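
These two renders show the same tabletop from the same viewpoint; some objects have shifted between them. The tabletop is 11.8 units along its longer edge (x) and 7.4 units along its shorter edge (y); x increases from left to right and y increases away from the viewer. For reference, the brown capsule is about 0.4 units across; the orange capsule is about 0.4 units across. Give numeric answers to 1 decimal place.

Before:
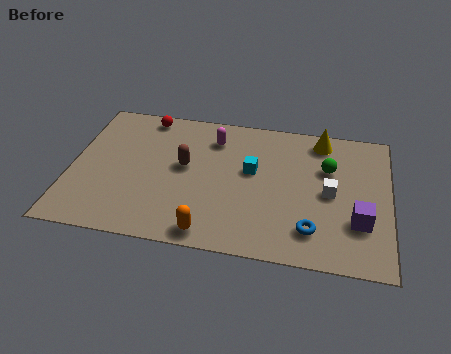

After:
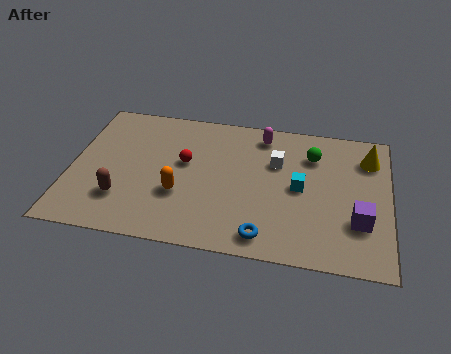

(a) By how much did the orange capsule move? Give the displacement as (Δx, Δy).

(-1.2, 1.8)

The orange capsule was at about (5.3, 0.8) and moved to about (4.1, 2.6).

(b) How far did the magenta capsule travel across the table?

1.9

The magenta capsule moved from about (5.2, 5.8) to (7.0, 6.3), a distance of √(1.8² + 0.5²) ≈ 1.9.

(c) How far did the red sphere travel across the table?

2.8

From (2.6, 6.6) to (4.2, 4.3), the red sphere covered √(1.6² + 2.3²) ≈ 2.8 units.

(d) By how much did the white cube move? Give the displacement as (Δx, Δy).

(-2.0, 1.3)

The white cube was at about (9.6, 3.6) and moved to about (7.6, 4.9).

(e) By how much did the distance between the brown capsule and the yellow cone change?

+4.2

The distance was about 5.5 in the first image and 9.7 in the second, so they moved 4.2 units further apart.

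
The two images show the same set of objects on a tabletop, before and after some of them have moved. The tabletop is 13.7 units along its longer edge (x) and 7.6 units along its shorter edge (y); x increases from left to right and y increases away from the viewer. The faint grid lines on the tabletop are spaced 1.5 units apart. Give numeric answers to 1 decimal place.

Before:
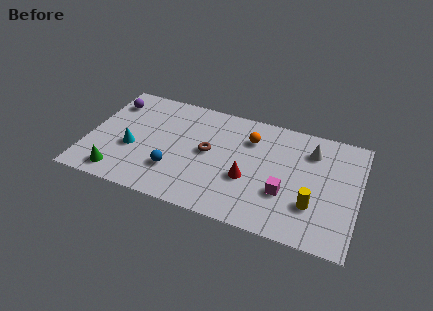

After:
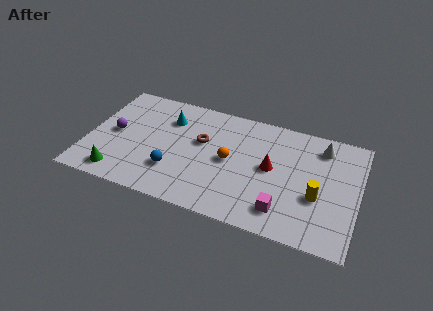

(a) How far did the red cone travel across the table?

1.6

The red cone was near (8.2, 2.9) before and (9.3, 4.0) after, so it travelled √(1.1² + 1.1²) ≈ 1.6 units.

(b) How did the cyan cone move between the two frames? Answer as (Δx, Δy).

(1.6, 2.6)

From the two frames, the cyan cone sits at roughly (2.3, 3.0) before and (3.9, 5.6) after.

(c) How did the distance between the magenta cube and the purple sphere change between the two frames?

-0.7

Before: roughly 9.8 units apart; after: 9.1. That's 0.7 units closer together.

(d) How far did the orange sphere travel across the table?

2.0

The orange sphere moved from about (8.1, 5.6) to (7.2, 3.8), a distance of √(0.9² + 1.8²) ≈ 2.0.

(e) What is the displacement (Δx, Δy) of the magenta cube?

(0.0, -1.1)

The magenta cube started near (10.1, 2.6) and ended near (10.1, 1.5).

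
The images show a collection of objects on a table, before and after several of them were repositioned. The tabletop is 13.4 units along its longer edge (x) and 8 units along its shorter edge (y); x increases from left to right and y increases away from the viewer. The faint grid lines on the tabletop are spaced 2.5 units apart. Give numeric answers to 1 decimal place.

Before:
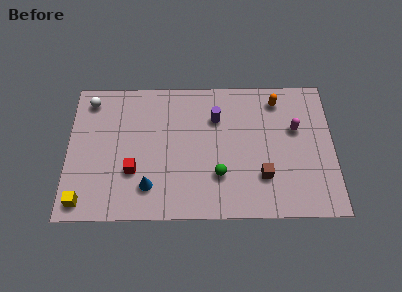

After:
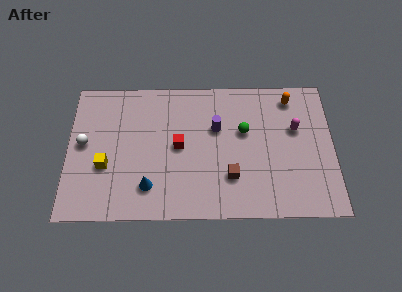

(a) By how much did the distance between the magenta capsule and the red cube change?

-2.5

Before: roughly 8.5 units apart; after: 6.0. That's 2.5 units closer together.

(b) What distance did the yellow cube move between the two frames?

2.3

From (0.8, 1.0) to (1.9, 3.0), the yellow cube covered √(1.1² + 2.0²) ≈ 2.3 units.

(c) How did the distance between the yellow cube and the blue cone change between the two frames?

-0.9

They were about 3.4 units apart before and 2.5 after — 0.9 units closer together.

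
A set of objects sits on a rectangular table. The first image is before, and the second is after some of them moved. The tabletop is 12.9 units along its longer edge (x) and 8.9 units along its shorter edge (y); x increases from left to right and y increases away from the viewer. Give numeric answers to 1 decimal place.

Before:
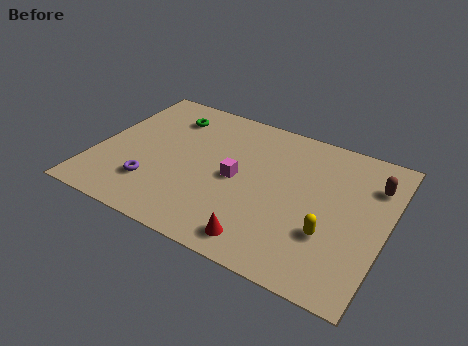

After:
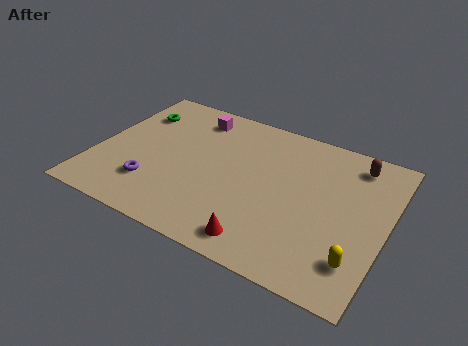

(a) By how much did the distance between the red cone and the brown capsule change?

+0.3

They were about 6.8 units apart before and 7.1 after — 0.3 units further apart.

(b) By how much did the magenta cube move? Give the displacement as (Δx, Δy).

(-2.4, 3.1)

The magenta cube started near (6.3, 4.3) and ended near (3.9, 7.4).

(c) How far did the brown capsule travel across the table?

1.3

The brown capsule moved from about (12.1, 6.6) to (11.2, 7.5), a distance of √(0.9² + 0.9²) ≈ 1.3.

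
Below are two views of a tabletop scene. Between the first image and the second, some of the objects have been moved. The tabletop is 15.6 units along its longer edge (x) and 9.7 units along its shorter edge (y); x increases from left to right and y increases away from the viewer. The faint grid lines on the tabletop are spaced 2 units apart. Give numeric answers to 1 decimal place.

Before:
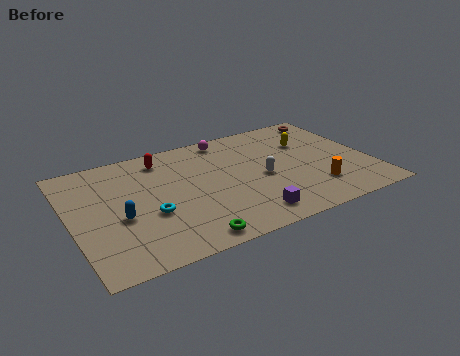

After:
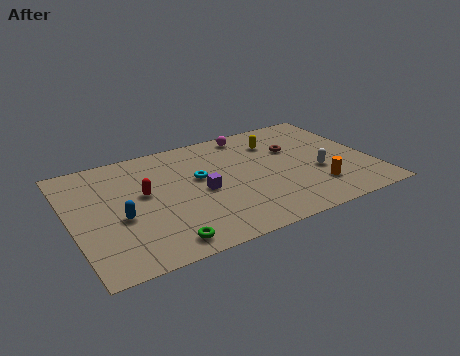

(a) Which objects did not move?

the blue capsule and the orange cylinder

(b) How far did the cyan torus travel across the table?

3.4

From (3.9, 3.7) to (6.7, 5.7), the cyan torus covered √(2.8² + 2.0²) ≈ 3.4 units.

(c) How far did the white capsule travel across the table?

2.9

The white capsule moved from about (9.9, 4.4) to (12.7, 3.7), a distance of √(2.8² + 0.7²) ≈ 2.9.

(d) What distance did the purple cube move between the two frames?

3.6

The purple cube moved from about (8.7, 1.5) to (6.7, 4.5), a distance of √(2.0² + 3.0²) ≈ 3.6.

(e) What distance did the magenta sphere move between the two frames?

1.2

From (8.6, 8.6) to (9.8, 8.6), the magenta sphere covered √(1.2² + 0.0²) ≈ 1.2 units.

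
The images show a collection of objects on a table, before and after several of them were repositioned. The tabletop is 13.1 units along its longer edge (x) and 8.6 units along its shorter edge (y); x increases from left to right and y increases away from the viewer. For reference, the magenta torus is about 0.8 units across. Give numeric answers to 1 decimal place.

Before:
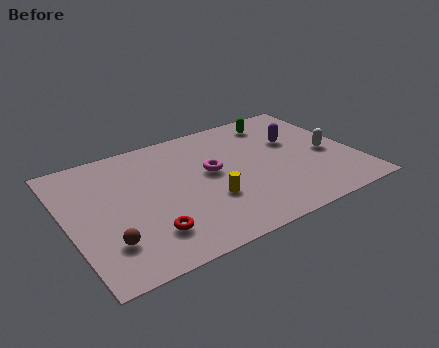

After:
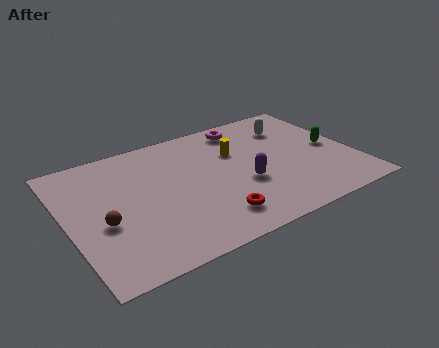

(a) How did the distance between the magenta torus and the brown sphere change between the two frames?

+2.4

The distance was about 5.7 in the first image and 8.1 in the second, so they moved 2.4 units further apart.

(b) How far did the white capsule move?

3.0

From (11.9, 3.8) to (10.7, 6.5), the white capsule covered √(1.2² + 2.7²) ≈ 3.0 units.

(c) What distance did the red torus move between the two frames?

2.9

From (3.3, 2.0) to (6.2, 1.7), the red torus covered √(2.9² + 0.3²) ≈ 2.9 units.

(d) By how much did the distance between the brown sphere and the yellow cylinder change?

+2.0

The distance was about 4.8 in the first image and 6.8 in the second, so they moved 2.0 units further apart.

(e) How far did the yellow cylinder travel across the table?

3.3

The yellow cylinder moved from about (6.2, 2.9) to (7.9, 5.7), a distance of √(1.7² + 2.8²) ≈ 3.3.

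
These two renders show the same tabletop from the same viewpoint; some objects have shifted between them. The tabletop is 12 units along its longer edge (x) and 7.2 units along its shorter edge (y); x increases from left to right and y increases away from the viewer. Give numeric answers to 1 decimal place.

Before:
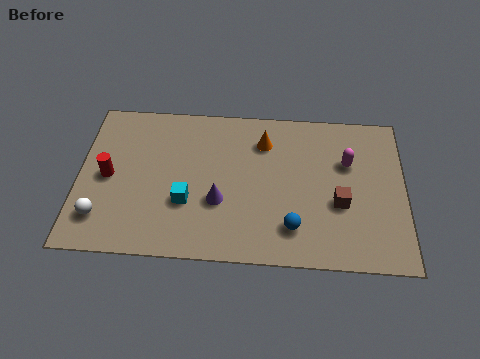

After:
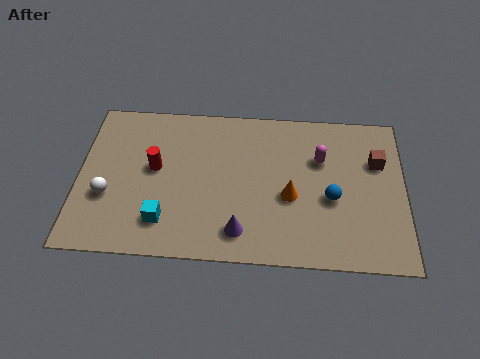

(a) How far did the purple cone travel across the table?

1.5

The purple cone moved from about (5.2, 2.6) to (6.0, 1.3), a distance of √(0.8² + 1.3²) ≈ 1.5.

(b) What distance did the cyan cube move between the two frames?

1.2

The cyan cube was near (4.0, 2.5) before and (3.2, 1.6) after, so it travelled √(0.8² + 0.9²) ≈ 1.2 units.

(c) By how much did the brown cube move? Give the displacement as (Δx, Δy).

(1.4, 2.0)

From the two frames, the brown cube sits at roughly (9.6, 2.8) before and (11.0, 4.8) after.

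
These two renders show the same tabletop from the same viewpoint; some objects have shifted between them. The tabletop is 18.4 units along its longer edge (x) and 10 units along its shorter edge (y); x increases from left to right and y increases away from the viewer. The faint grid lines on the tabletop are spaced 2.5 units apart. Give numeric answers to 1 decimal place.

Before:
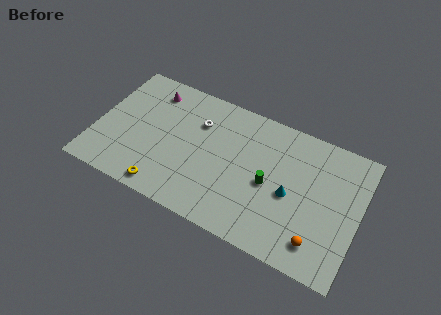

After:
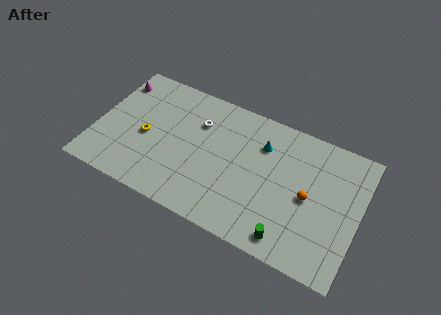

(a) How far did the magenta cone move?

2.6

From (3.4, 8.2) to (0.8, 8.0), the magenta cone covered √(2.6² + 0.2²) ≈ 2.6 units.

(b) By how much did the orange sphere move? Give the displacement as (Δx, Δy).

(-1.0, 2.9)

The orange sphere started near (15.9, 1.9) and ended near (14.9, 4.8).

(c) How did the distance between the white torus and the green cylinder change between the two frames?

+3.3

The distance was about 5.9 in the first image and 9.2 in the second, so they moved 3.3 units further apart.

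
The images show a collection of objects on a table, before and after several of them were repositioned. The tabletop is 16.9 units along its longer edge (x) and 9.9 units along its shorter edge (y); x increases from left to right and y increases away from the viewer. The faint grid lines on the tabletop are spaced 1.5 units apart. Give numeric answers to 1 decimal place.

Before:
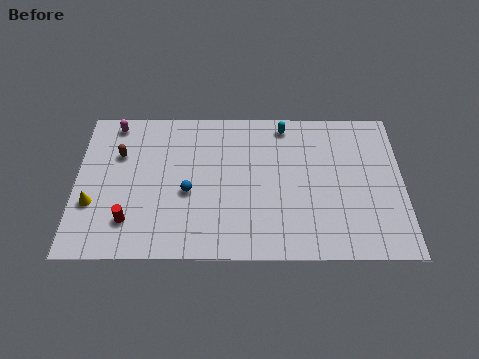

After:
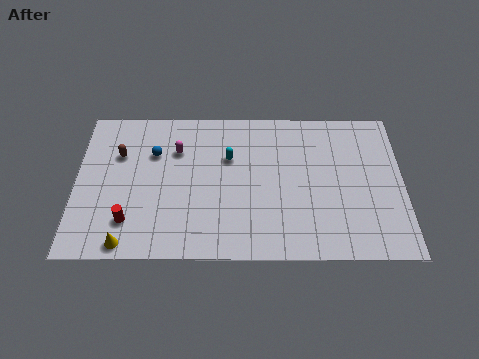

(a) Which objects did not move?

the red cylinder and the brown capsule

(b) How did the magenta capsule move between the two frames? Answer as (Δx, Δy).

(3.3, -1.8)

From the two frames, the magenta capsule sits at roughly (1.9, 8.8) before and (5.2, 7.0) after.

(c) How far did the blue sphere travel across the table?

3.2

The blue sphere was near (5.8, 4.2) before and (4.0, 6.8) after, so it travelled √(1.8² + 2.6²) ≈ 3.2 units.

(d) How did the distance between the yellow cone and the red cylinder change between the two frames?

-0.8

The distance was about 2.2 in the first image and 1.4 in the second, so they moved 0.8 units closer together.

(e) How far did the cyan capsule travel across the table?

3.6

The cyan capsule was near (10.8, 8.7) before and (7.9, 6.5) after, so it travelled √(2.9² + 2.2²) ≈ 3.6 units.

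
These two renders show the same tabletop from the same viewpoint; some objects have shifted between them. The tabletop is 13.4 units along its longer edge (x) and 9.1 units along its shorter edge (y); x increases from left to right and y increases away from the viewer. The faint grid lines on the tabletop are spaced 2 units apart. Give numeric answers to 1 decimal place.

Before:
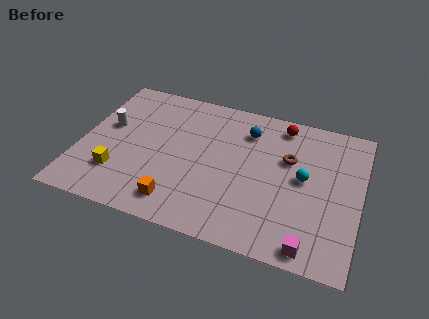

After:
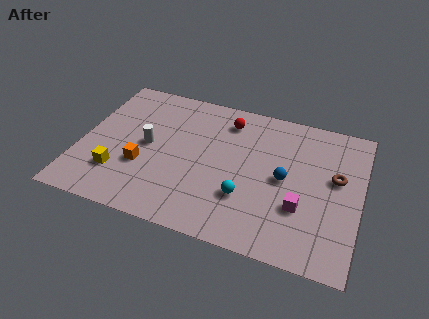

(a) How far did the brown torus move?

2.4

The brown torus moved from about (9.9, 5.8) to (12.2, 5.3), a distance of √(2.3² + 0.5²) ≈ 2.4.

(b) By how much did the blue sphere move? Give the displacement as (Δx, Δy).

(2.0, -2.5)

From the two frames, the blue sphere sits at roughly (7.8, 7.0) before and (9.8, 4.5) after.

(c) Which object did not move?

the yellow cube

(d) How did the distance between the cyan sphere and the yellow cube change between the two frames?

-2.9

Before: roughly 9.0 units apart; after: 6.1. That's 2.9 units closer together.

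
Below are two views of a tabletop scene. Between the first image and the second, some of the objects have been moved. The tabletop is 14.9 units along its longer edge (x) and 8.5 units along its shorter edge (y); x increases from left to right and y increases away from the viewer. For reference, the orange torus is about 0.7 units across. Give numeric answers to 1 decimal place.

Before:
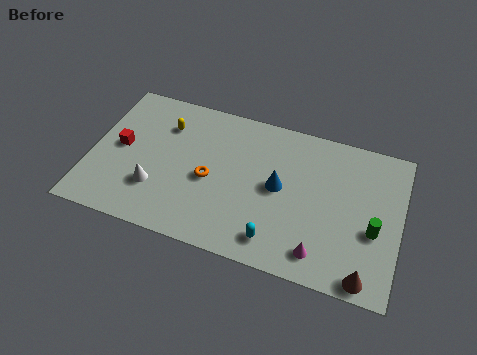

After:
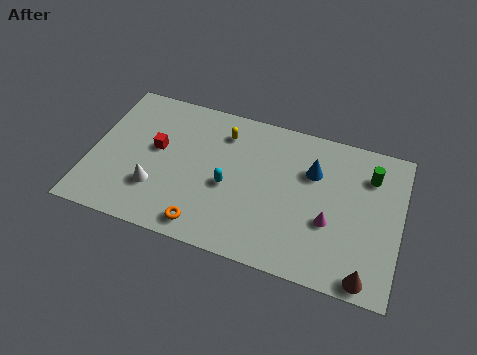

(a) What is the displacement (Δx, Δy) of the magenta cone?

(0.3, 1.8)

From the two frames, the magenta cone sits at roughly (11.3, 1.4) before and (11.6, 3.2) after.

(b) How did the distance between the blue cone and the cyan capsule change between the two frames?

+1.4

The distance was about 3.0 in the first image and 4.4 in the second, so they moved 1.4 units further apart.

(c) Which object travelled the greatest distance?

the cyan capsule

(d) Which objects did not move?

the white cone and the brown cone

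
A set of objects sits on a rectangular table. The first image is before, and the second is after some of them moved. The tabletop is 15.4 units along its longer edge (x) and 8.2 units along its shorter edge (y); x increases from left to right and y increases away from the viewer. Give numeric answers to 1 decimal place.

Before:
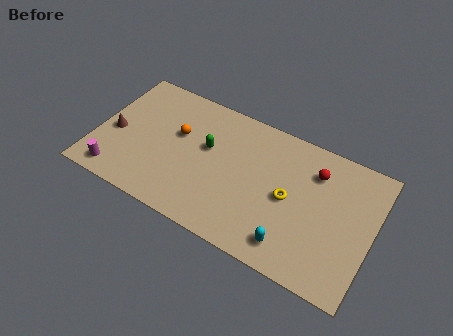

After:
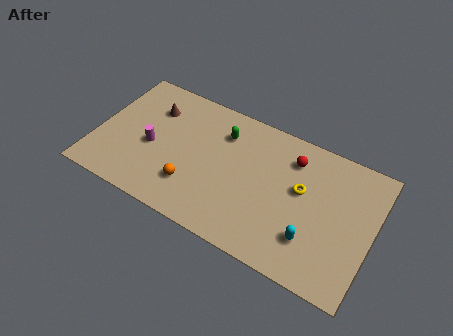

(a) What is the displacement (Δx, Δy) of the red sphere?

(-1.3, 0.2)

From the two frames, the red sphere sits at roughly (12.0, 6.2) before and (10.7, 6.4) after.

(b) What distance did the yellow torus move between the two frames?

1.0

The yellow torus was near (10.8, 4.0) before and (11.4, 4.8) after, so it travelled √(0.6² + 0.8²) ≈ 1.0 units.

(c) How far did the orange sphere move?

3.0

The orange sphere moved from about (4.4, 5.0) to (5.6, 2.2), a distance of √(1.2² + 2.8²) ≈ 3.0.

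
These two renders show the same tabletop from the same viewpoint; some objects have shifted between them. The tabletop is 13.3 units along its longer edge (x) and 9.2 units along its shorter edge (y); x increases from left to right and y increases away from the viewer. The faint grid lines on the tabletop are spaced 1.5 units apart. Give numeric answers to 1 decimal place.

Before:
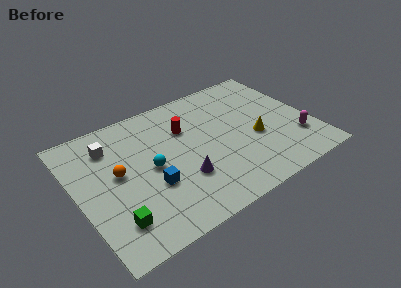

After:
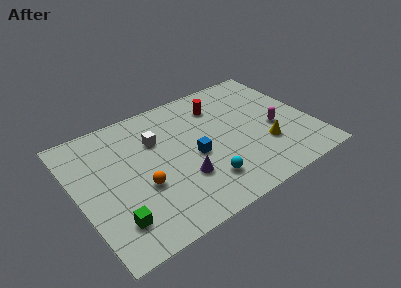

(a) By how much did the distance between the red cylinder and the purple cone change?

+1.6

They were about 3.5 units apart before and 5.1 after — 1.6 units further apart.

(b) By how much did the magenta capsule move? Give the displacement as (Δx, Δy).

(-1.0, 1.4)

The magenta capsule was at about (12.2, 2.5) and moved to about (11.2, 3.9).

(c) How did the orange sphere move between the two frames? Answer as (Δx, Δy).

(1.1, -1.5)

From the two frames, the orange sphere sits at roughly (2.3, 5.0) before and (3.4, 3.5) after.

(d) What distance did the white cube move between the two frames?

2.6

From (2.2, 7.1) to (4.7, 6.3), the white cube covered √(2.5² + 0.8²) ≈ 2.6 units.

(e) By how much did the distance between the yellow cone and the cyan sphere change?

-2.2

The distance was about 6.0 in the first image and 3.8 in the second, so they moved 2.2 units closer together.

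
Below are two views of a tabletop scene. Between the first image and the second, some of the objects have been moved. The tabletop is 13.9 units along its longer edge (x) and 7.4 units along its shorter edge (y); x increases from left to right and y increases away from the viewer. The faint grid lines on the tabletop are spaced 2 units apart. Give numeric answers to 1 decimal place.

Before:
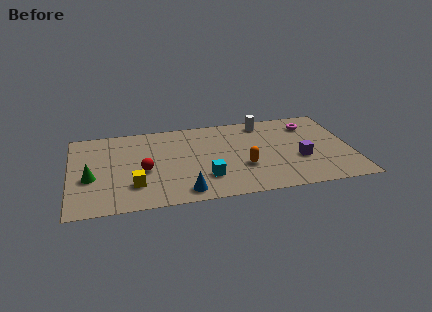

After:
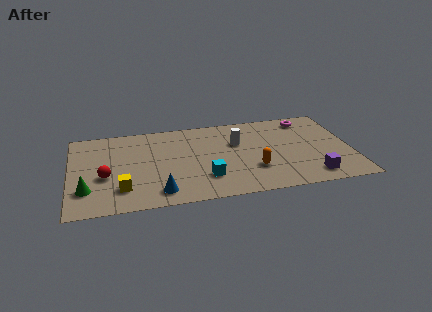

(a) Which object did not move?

the cyan cube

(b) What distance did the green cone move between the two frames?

1.0

From (1.0, 3.0) to (0.8, 2.0), the green cone covered √(0.2² + 1.0²) ≈ 1.0 units.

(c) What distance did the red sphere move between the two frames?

1.9

The red sphere moved from about (3.6, 3.2) to (1.7, 3.0), a distance of √(1.9² + 0.2²) ≈ 1.9.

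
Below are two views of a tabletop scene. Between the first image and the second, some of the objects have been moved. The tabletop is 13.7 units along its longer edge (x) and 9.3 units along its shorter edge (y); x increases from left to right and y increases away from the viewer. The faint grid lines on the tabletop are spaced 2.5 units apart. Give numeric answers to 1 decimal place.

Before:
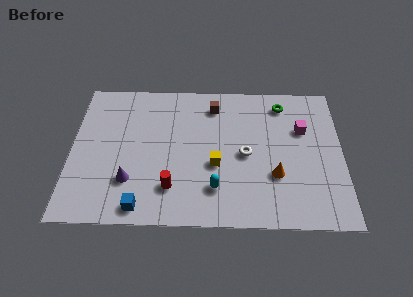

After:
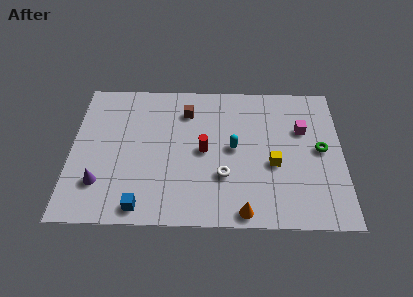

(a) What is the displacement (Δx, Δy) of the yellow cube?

(2.9, 0.1)

The yellow cube started near (7.3, 3.7) and ended near (10.2, 3.8).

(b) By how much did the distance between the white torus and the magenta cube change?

+1.7

The distance was about 3.4 in the first image and 5.1 in the second, so they moved 1.7 units further apart.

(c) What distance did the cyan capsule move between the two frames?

2.8

The cyan capsule moved from about (7.3, 2.2) to (8.2, 4.8), a distance of √(0.9² + 2.6²) ≈ 2.8.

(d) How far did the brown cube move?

1.5

From (7.2, 7.6) to (5.8, 7.2), the brown cube covered √(1.4² + 0.4²) ≈ 1.5 units.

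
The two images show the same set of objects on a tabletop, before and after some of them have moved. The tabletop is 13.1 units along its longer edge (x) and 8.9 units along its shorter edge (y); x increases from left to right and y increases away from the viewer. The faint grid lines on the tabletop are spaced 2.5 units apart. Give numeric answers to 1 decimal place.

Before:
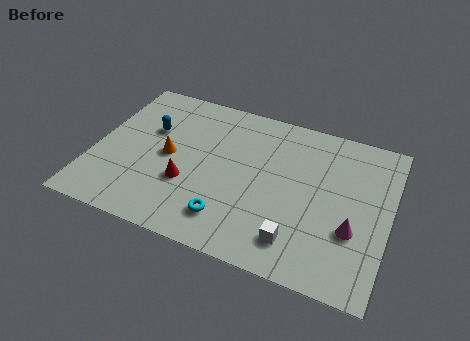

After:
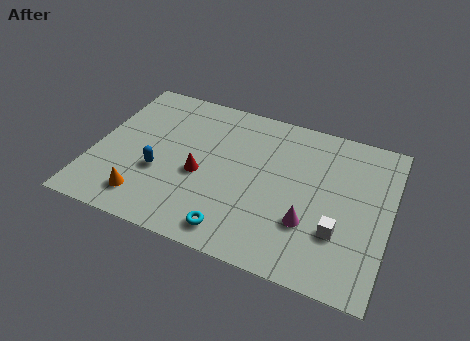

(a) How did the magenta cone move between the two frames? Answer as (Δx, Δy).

(-1.9, -0.3)

The magenta cone started near (11.6, 3.1) and ended near (9.7, 2.8).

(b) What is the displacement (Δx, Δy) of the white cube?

(1.7, 1.1)

The white cube was at about (9.3, 1.7) and moved to about (11.0, 2.8).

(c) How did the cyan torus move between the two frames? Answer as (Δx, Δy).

(0.3, -0.6)

The cyan torus was at about (6.3, 1.8) and moved to about (6.6, 1.2).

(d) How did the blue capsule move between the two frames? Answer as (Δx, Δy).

(0.7, -2.4)

The blue capsule was at about (2.3, 5.7) and moved to about (3.0, 3.3).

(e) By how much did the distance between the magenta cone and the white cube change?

-1.4

Before: roughly 2.7 units apart; after: 1.3. That's 1.4 units closer together.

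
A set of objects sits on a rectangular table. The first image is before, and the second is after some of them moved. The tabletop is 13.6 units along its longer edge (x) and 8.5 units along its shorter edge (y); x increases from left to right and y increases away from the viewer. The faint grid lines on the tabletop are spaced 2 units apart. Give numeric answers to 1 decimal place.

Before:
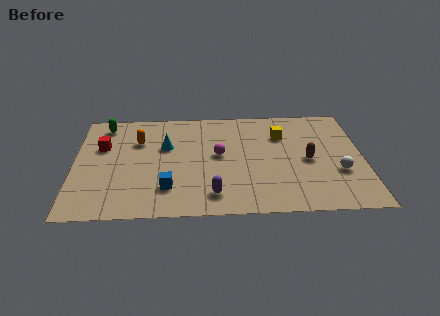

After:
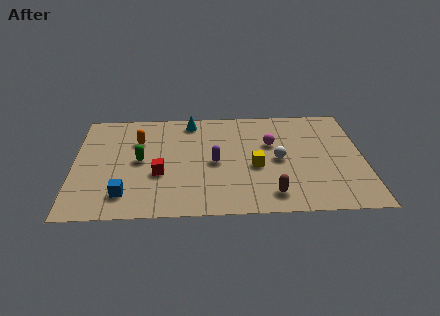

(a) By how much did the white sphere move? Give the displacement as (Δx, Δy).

(-2.8, 1.1)

The white sphere started near (12.4, 3.0) and ended near (9.6, 4.1).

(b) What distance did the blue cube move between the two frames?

2.0

The blue cube moved from about (4.4, 2.1) to (2.4, 1.7), a distance of √(2.0² + 0.4²) ≈ 2.0.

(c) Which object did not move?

the orange capsule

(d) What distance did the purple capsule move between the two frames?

2.5

The purple capsule moved from about (6.5, 1.5) to (6.6, 4.0), a distance of √(0.1² + 2.5²) ≈ 2.5.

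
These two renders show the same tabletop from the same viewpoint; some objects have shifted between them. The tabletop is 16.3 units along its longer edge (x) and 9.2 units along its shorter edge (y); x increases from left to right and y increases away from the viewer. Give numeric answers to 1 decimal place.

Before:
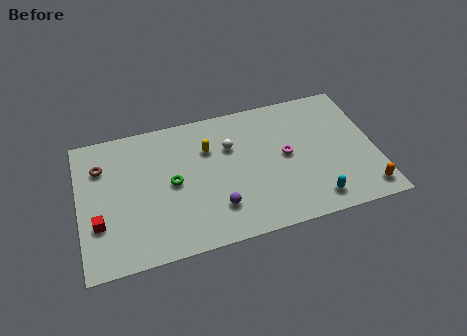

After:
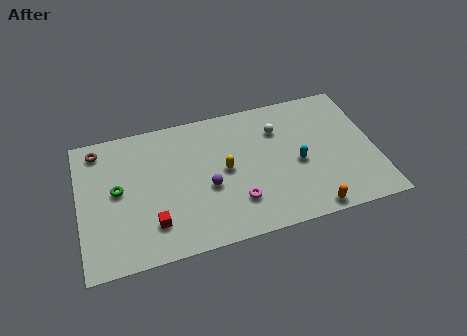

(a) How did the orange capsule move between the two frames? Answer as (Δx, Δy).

(-3.1, -0.5)

The orange capsule was at about (15.5, 1.3) and moved to about (12.4, 0.8).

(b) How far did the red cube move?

3.0

The red cube moved from about (1.0, 3.0) to (3.9, 2.2), a distance of √(2.9² + 0.8²) ≈ 3.0.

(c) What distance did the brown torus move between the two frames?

1.2

The brown torus was near (1.3, 6.7) before and (1.2, 7.9) after, so it travelled √(0.1² + 1.2²) ≈ 1.2 units.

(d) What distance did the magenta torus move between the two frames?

3.8

The magenta torus moved from about (11.4, 4.8) to (8.5, 2.4), a distance of √(2.9² + 2.4²) ≈ 3.8.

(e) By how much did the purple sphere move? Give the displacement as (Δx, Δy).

(-0.4, 1.5)

The purple sphere started near (7.4, 2.3) and ended near (7.0, 3.8).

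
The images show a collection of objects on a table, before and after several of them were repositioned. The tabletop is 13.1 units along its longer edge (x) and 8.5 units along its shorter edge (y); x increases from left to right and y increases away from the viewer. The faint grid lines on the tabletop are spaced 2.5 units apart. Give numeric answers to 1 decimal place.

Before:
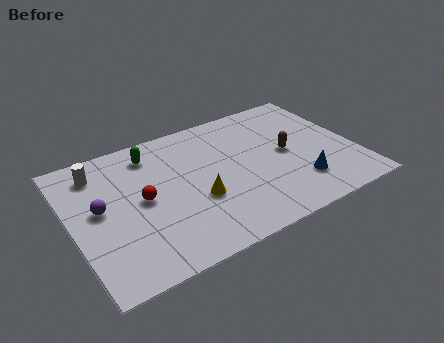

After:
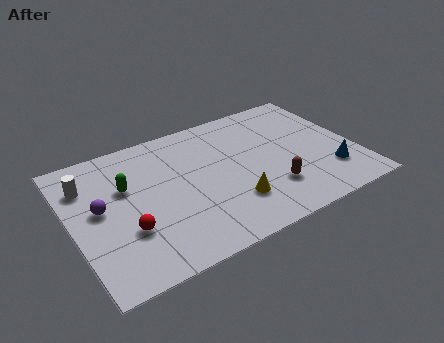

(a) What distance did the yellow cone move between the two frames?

1.7

The yellow cone moved from about (5.6, 3.2) to (7.1, 2.3), a distance of √(1.5² + 0.9²) ≈ 1.7.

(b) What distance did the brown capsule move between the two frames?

2.3

The brown capsule moved from about (10.0, 4.3) to (8.9, 2.3), a distance of √(1.1² + 2.0²) ≈ 2.3.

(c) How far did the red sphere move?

1.7

The red sphere was near (3.2, 4.3) before and (2.3, 2.8) after, so it travelled √(0.9² + 1.5²) ≈ 1.7 units.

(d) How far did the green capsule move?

2.1

The green capsule was near (4.0, 7.0) before and (2.6, 5.4) after, so it travelled √(1.4² + 1.6²) ≈ 2.1 units.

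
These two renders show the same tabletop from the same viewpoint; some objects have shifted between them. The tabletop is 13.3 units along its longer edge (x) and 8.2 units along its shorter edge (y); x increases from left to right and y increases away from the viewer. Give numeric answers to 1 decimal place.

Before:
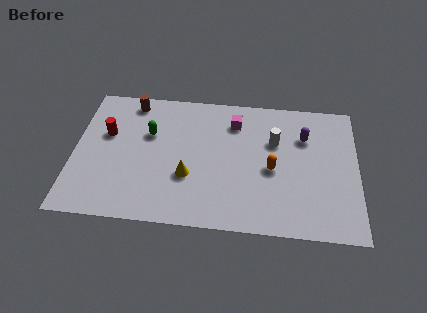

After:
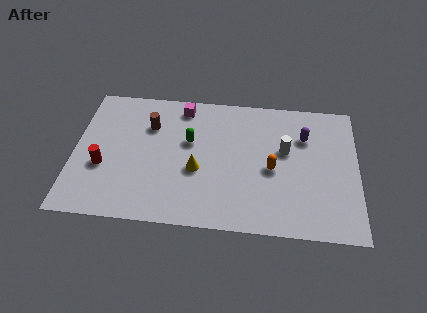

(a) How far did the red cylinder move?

2.0

The red cylinder was near (1.5, 5.1) before and (1.4, 3.1) after, so it travelled √(0.1² + 2.0²) ≈ 2.0 units.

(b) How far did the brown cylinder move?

1.7

From (2.6, 7.2) to (3.5, 5.8), the brown cylinder covered √(0.9² + 1.4²) ≈ 1.7 units.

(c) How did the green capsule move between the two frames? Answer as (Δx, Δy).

(1.9, -0.3)

The green capsule started near (3.5, 5.3) and ended near (5.4, 5.0).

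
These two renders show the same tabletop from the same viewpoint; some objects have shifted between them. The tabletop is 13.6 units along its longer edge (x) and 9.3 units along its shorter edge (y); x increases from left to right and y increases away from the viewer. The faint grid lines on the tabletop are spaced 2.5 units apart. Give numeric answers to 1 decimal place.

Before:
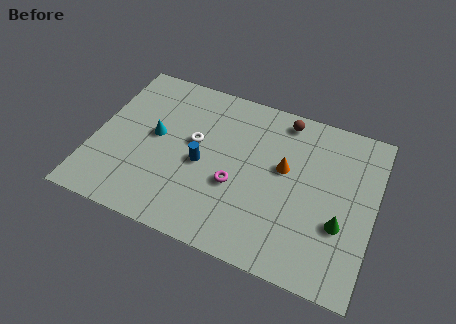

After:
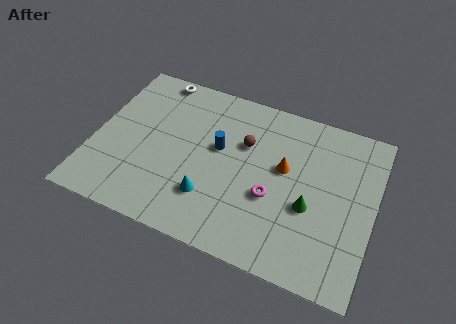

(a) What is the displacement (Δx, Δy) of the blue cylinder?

(0.7, 1.2)

From the two frames, the blue cylinder sits at roughly (5.3, 4.2) before and (6.0, 5.4) after.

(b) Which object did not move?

the orange cone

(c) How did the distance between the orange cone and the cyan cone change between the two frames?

-1.9

The distance was about 6.3 in the first image and 4.4 in the second, so they moved 1.9 units closer together.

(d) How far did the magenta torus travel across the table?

1.8

The magenta torus moved from about (7.0, 3.6) to (8.8, 3.6), a distance of √(1.8² + 0.0²) ≈ 1.8.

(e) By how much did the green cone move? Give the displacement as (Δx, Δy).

(-1.5, 0.4)

The green cone started near (12.1, 3.3) and ended near (10.6, 3.7).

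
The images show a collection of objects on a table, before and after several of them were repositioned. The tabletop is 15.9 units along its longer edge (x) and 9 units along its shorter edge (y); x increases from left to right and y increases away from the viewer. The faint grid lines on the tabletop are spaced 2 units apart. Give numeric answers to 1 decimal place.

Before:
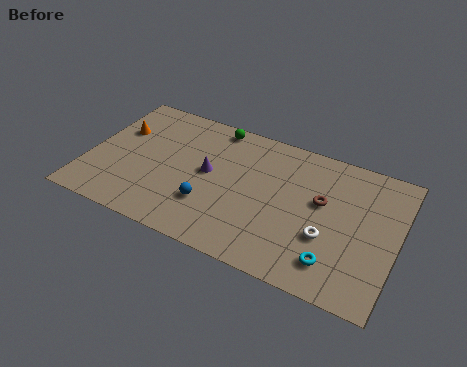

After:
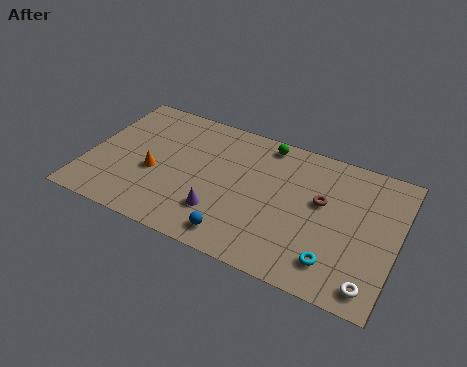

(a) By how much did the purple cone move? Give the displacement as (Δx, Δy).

(0.9, -2.4)

From the two frames, the purple cone sits at roughly (6.2, 4.8) before and (7.1, 2.4) after.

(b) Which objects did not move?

the brown torus and the cyan torus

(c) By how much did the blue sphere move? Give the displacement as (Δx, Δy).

(1.6, -1.4)

The blue sphere started near (6.5, 2.7) and ended near (8.1, 1.3).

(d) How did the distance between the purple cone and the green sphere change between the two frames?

+2.6

The distance was about 3.3 in the first image and 5.9 in the second, so they moved 2.6 units further apart.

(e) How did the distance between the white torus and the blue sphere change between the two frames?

+0.8

The distance was about 6.0 in the first image and 6.8 in the second, so they moved 0.8 units further apart.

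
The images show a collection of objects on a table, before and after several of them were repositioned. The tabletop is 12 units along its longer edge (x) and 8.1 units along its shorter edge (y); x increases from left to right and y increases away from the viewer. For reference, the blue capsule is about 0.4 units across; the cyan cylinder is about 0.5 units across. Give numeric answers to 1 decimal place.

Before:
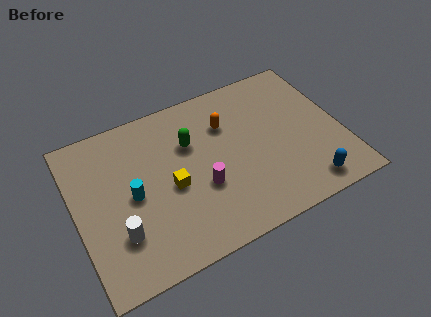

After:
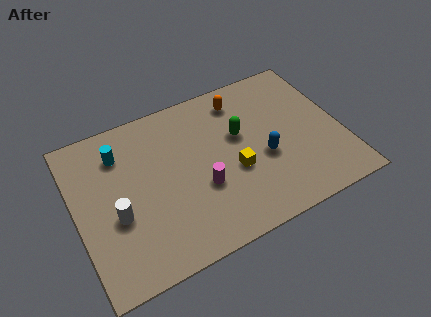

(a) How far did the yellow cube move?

2.8

From (4.2, 3.6) to (7.0, 3.2), the yellow cube covered √(2.8² + 0.4²) ≈ 2.8 units.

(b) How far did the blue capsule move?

2.7

The blue capsule was near (10.0, 1.1) before and (8.4, 3.3) after, so it travelled √(1.6² + 2.2²) ≈ 2.7 units.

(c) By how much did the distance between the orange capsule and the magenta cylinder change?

+1.3

They were about 3.1 units apart before and 4.4 after — 1.3 units further apart.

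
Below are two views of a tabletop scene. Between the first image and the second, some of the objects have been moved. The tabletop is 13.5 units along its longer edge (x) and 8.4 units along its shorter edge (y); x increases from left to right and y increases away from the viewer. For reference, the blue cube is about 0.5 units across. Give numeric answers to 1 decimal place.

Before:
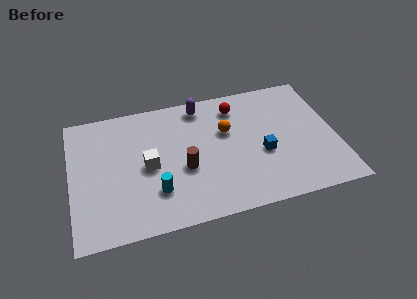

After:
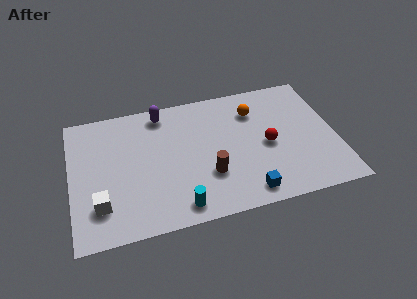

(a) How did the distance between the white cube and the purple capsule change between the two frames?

+1.8

They were about 4.4 units apart before and 6.2 after — 1.8 units further apart.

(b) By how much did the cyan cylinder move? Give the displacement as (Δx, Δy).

(1.1, -1.2)

From the two frames, the cyan cylinder sits at roughly (4.2, 2.3) before and (5.3, 1.1) after.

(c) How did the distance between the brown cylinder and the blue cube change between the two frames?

-1.6

The distance was about 4.0 in the first image and 2.4 in the second, so they moved 1.6 units closer together.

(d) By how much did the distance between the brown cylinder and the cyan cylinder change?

+0.4

They were about 1.9 units apart before and 2.3 after — 0.4 units further apart.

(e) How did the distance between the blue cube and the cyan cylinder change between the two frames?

-2.2

They were about 5.6 units apart before and 3.4 after — 2.2 units closer together.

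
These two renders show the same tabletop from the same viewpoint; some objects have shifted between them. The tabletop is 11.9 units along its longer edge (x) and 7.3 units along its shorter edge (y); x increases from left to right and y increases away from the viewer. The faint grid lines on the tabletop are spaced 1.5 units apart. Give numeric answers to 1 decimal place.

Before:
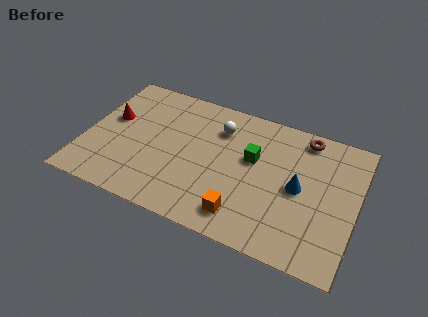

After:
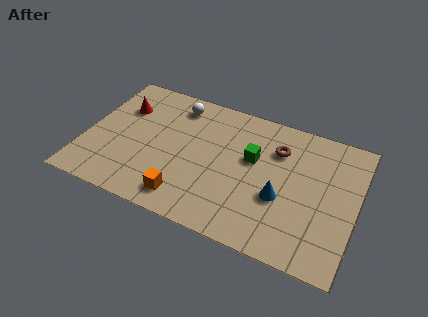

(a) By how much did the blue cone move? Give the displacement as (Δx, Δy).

(-0.7, -0.8)

The blue cone started near (9.4, 3.6) and ended near (8.7, 2.8).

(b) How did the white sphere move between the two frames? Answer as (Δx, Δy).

(-2.0, 0.6)

The white sphere was at about (5.7, 5.5) and moved to about (3.7, 6.1).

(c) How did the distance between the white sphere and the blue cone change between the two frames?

+1.8

Before: roughly 4.2 units apart; after: 6.0. That's 1.8 units further apart.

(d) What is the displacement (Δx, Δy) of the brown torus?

(-1.1, -1.1)

The brown torus started near (9.4, 6.4) and ended near (8.3, 5.3).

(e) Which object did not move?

the green cube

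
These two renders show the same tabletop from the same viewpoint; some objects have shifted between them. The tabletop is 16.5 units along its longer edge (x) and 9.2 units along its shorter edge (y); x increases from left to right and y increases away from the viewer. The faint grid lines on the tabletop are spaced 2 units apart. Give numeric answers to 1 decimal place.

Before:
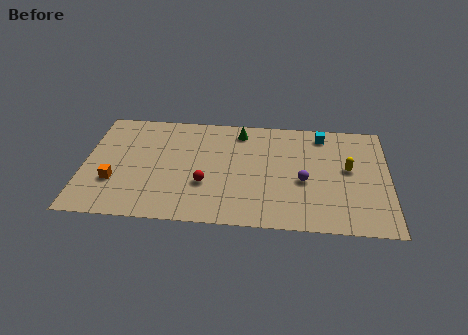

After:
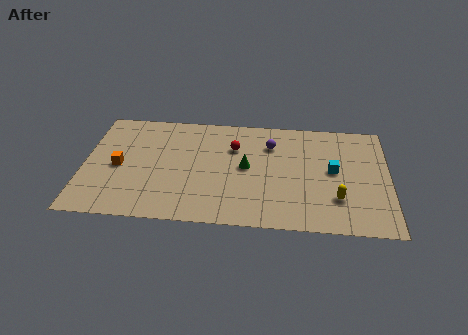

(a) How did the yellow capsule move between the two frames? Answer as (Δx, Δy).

(-0.6, -2.5)

The yellow capsule started near (14.3, 5.1) and ended near (13.7, 2.6).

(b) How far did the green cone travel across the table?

3.0

The green cone was near (8.4, 7.8) before and (8.8, 4.8) after, so it travelled √(0.4² + 3.0²) ≈ 3.0 units.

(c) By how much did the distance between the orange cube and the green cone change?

-1.3

The distance was about 8.2 in the first image and 6.9 in the second, so they moved 1.3 units closer together.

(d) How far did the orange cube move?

1.3

The orange cube moved from about (1.7, 3.0) to (1.9, 4.3), a distance of √(0.2² + 1.3²) ≈ 1.3.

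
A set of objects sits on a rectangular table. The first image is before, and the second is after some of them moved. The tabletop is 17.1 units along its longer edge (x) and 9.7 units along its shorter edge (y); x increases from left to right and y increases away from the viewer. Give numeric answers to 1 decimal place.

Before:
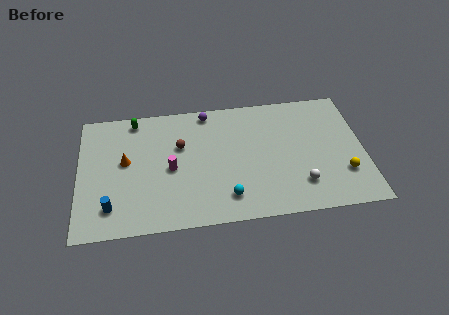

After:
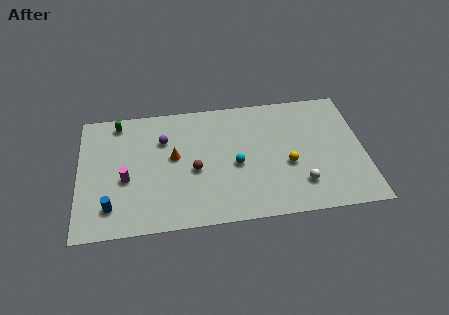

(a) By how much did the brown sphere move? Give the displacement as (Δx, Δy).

(0.8, -2.0)

The brown sphere was at about (6.1, 6.2) and moved to about (6.9, 4.2).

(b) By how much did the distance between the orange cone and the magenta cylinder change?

+0.4

The distance was about 2.8 in the first image and 3.2 in the second, so they moved 0.4 units further apart.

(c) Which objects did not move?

the blue cylinder and the white sphere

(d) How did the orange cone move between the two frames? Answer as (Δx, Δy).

(2.9, 0.0)

The orange cone was at about (2.8, 5.4) and moved to about (5.7, 5.4).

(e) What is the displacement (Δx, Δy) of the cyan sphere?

(0.6, 2.4)

The cyan sphere was at about (8.8, 1.9) and moved to about (9.4, 4.3).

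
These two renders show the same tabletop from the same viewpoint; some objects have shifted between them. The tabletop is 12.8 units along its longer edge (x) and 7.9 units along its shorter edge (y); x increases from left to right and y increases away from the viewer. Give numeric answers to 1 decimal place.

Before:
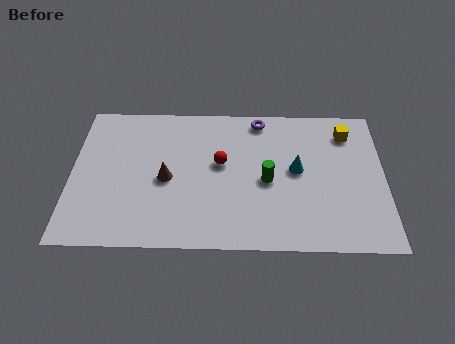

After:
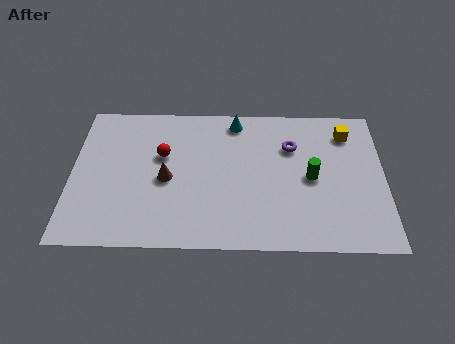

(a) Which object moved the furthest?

the cyan cone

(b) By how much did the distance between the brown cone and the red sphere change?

-1.1

Before: roughly 2.4 units apart; after: 1.3. That's 1.1 units closer together.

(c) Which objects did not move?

the yellow cube and the brown cone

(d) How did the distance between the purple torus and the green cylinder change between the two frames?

-1.5

Before: roughly 3.4 units apart; after: 1.9. That's 1.5 units closer together.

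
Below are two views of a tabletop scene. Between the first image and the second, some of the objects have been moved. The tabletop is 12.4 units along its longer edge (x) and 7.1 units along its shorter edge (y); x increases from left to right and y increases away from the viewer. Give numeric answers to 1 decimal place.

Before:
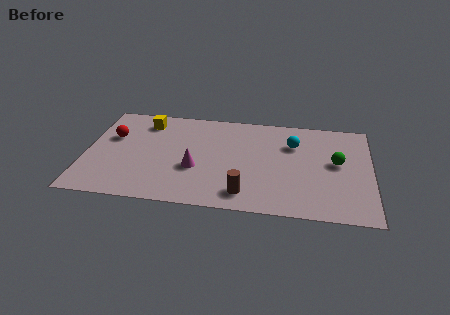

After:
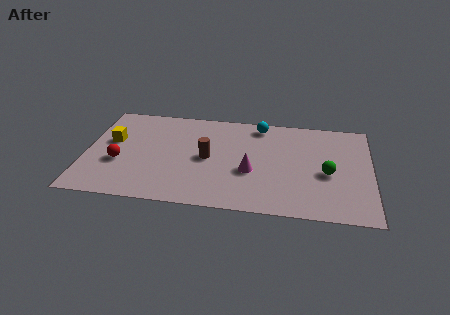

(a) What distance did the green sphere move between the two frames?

0.9

The green sphere moved from about (10.9, 3.9) to (10.5, 3.1), a distance of √(0.4² + 0.8²) ≈ 0.9.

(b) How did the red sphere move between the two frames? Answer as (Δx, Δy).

(0.4, -1.8)

From the two frames, the red sphere sits at roughly (1.1, 4.5) before and (1.5, 2.7) after.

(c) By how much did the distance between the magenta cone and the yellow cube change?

+2.4

They were about 3.9 units apart before and 6.3 after — 2.4 units further apart.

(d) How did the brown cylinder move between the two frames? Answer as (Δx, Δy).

(-1.7, 2.3)

From the two frames, the brown cylinder sits at roughly (7.0, 1.2) before and (5.3, 3.5) after.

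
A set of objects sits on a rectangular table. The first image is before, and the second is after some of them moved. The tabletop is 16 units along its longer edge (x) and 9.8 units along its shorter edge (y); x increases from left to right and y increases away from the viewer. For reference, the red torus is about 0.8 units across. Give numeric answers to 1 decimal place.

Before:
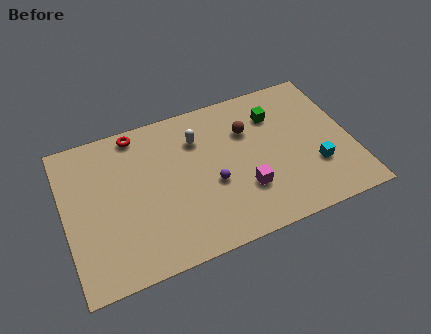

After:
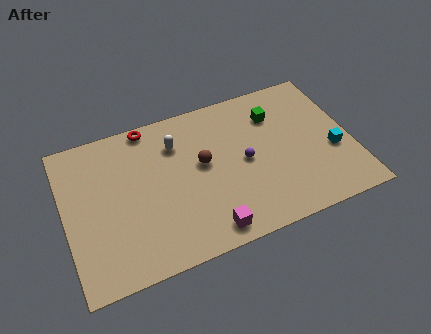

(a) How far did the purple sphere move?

2.1

From (8.1, 4.0) to (10.0, 4.8), the purple sphere covered √(1.9² + 0.8²) ≈ 2.1 units.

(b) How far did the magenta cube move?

2.9

The magenta cube moved from about (9.8, 3.0) to (7.5, 1.2), a distance of √(2.3² + 1.8²) ≈ 2.9.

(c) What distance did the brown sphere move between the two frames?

3.0

From (10.4, 6.8) to (7.7, 5.5), the brown sphere covered √(2.7² + 1.3²) ≈ 3.0 units.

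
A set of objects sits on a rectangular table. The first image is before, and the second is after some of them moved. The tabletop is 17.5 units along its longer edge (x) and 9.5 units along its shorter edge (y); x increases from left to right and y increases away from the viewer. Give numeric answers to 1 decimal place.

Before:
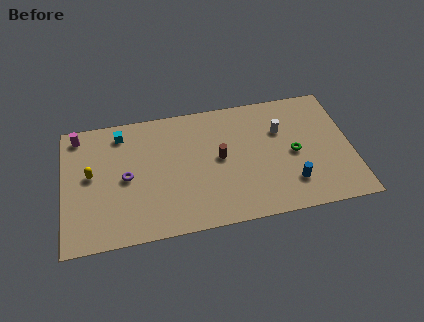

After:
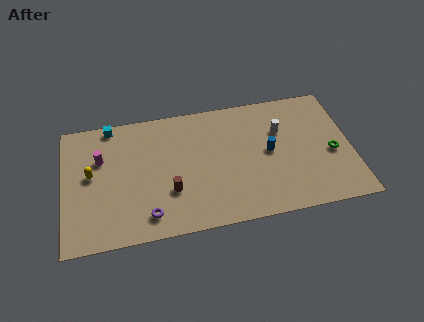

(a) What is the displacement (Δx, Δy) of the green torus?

(2.3, -0.4)

From the two frames, the green torus sits at roughly (14.0, 4.5) before and (16.3, 4.1) after.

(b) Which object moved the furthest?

the brown cylinder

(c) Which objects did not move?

the white cylinder and the yellow capsule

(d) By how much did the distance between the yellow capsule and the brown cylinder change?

-2.7

The distance was about 7.8 in the first image and 5.1 in the second, so they moved 2.7 units closer together.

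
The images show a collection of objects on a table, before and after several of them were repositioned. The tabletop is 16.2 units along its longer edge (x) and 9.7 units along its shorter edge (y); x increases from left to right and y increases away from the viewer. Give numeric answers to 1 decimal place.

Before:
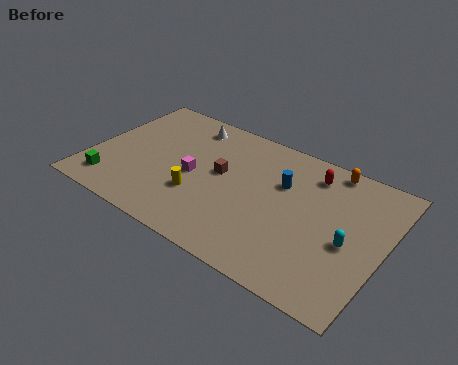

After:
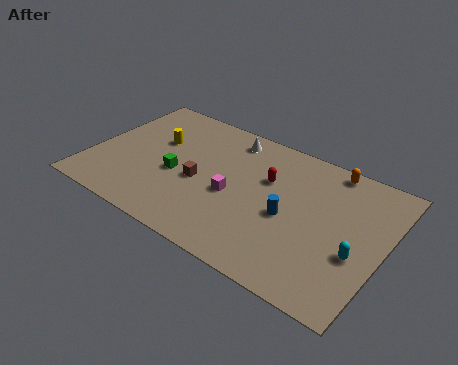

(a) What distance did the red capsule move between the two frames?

2.7

From (11.8, 7.9) to (9.6, 6.3), the red capsule covered √(2.2² + 1.6²) ≈ 2.7 units.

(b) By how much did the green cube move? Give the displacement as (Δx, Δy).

(3.3, 2.4)

From the two frames, the green cube sits at roughly (1.5, 1.7) before and (4.8, 4.1) after.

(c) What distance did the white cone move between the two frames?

2.4

From (4.7, 8.2) to (7.1, 8.3), the white cone covered √(2.4² + 0.1²) ≈ 2.4 units.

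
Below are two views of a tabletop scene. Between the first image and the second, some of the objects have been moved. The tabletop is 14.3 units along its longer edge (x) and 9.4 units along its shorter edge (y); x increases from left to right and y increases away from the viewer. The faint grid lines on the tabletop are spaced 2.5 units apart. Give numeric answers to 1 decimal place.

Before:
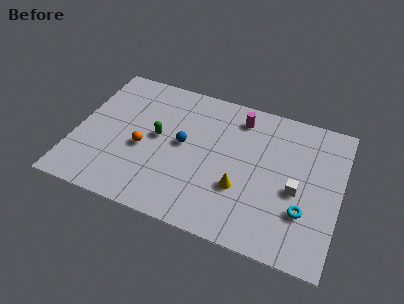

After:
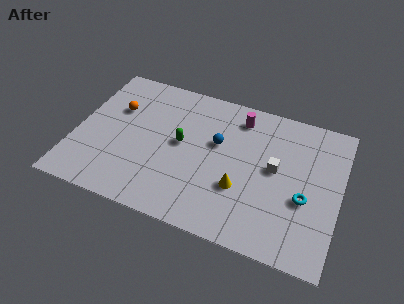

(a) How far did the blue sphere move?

1.9

The blue sphere was near (5.8, 5.0) before and (7.6, 5.7) after, so it travelled √(1.8² + 0.7²) ≈ 1.9 units.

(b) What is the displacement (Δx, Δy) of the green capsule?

(1.3, 0.0)

The green capsule started near (4.4, 5.0) and ended near (5.7, 5.0).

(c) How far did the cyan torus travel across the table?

0.8

The cyan torus was near (12.5, 2.9) before and (12.5, 3.7) after, so it travelled √(0.0² + 0.8²) ≈ 0.8 units.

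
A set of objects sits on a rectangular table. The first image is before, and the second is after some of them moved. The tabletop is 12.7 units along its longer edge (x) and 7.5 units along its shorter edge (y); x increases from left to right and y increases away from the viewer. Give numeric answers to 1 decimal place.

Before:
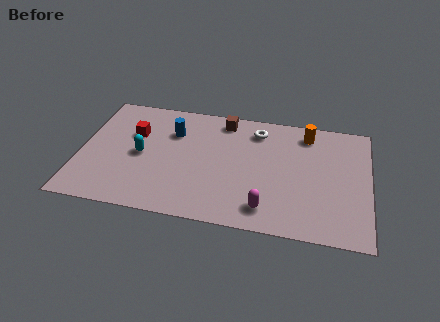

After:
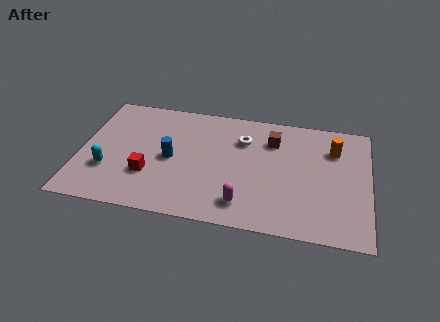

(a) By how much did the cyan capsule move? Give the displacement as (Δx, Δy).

(-1.4, -1.2)

From the two frames, the cyan capsule sits at roughly (2.7, 3.6) before and (1.3, 2.4) after.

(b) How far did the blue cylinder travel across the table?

1.7

From (4.0, 5.3) to (4.0, 3.6), the blue cylinder covered √(0.0² + 1.7²) ≈ 1.7 units.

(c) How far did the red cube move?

2.6

From (2.3, 4.9) to (3.1, 2.4), the red cube covered √(0.8² + 2.5²) ≈ 2.6 units.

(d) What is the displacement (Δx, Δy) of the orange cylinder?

(1.2, -0.8)

The orange cylinder started near (9.9, 6.3) and ended near (11.1, 5.5).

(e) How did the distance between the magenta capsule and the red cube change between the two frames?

-2.7

They were about 7.0 units apart before and 4.3 after — 2.7 units closer together.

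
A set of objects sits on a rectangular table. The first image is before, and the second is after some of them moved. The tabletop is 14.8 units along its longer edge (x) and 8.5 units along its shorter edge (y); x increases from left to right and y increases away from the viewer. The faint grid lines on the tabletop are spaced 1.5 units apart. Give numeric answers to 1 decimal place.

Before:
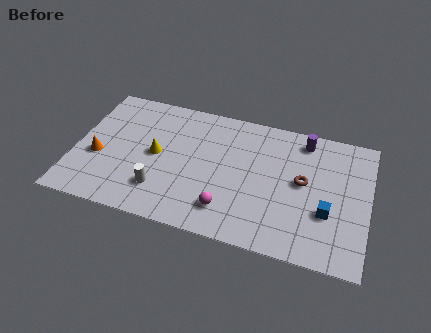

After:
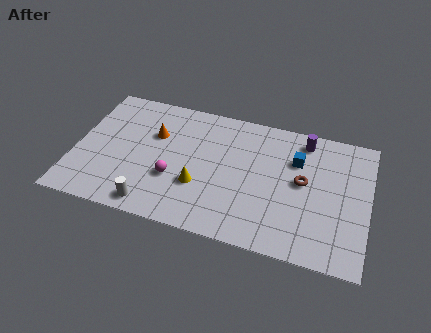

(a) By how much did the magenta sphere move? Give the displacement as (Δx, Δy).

(-2.8, 1.2)

From the two frames, the magenta sphere sits at roughly (7.9, 1.8) before and (5.1, 3.0) after.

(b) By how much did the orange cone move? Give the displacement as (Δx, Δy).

(2.7, 2.2)

The orange cone was at about (1.2, 3.4) and moved to about (3.9, 5.6).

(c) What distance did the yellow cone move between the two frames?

2.7

The yellow cone was near (4.1, 4.3) before and (6.4, 2.9) after, so it travelled √(2.3² + 1.4²) ≈ 2.7 units.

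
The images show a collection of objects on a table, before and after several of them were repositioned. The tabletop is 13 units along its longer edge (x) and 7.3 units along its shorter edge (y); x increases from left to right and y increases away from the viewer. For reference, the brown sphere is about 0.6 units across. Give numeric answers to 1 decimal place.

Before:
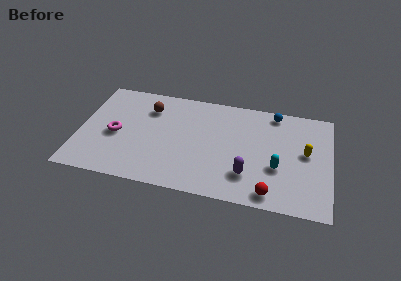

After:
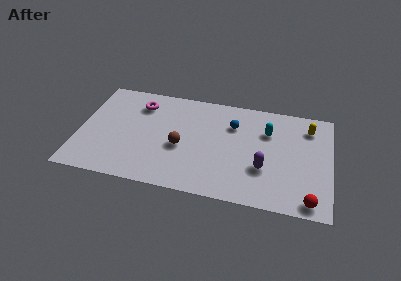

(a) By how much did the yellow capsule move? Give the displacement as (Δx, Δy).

(0.1, 1.8)

From the two frames, the yellow capsule sits at roughly (11.7, 4.0) before and (11.8, 5.8) after.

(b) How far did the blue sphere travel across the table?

2.5

The blue sphere was near (10.0, 6.5) before and (7.9, 5.2) after, so it travelled √(2.1² + 1.3²) ≈ 2.5 units.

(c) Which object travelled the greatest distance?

the brown sphere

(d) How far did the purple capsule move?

1.0

The purple capsule was near (8.8, 1.9) before and (9.6, 2.5) after, so it travelled √(0.8² + 0.6²) ≈ 1.0 units.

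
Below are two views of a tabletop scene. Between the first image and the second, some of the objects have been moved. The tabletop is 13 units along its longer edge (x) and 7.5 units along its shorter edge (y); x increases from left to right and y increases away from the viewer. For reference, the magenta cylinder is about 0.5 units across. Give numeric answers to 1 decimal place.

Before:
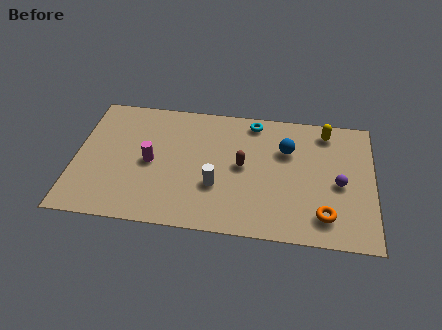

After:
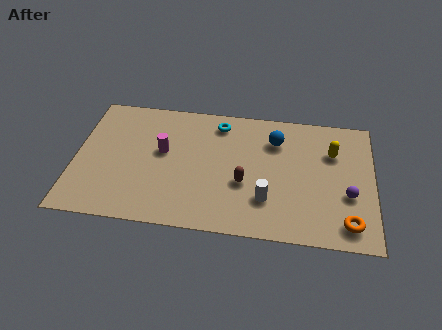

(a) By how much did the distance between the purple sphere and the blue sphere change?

+1.4

They were about 2.9 units apart before and 4.3 after — 1.4 units further apart.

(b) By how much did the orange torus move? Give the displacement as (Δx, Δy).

(1.0, -0.3)

The orange torus started near (10.9, 1.5) and ended near (11.9, 1.2).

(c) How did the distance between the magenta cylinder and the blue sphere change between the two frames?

-1.0

They were about 6.1 units apart before and 5.1 after — 1.0 units closer together.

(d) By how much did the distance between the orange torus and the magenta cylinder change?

+0.8

Before: roughly 7.9 units apart; after: 8.7. That's 0.8 units further apart.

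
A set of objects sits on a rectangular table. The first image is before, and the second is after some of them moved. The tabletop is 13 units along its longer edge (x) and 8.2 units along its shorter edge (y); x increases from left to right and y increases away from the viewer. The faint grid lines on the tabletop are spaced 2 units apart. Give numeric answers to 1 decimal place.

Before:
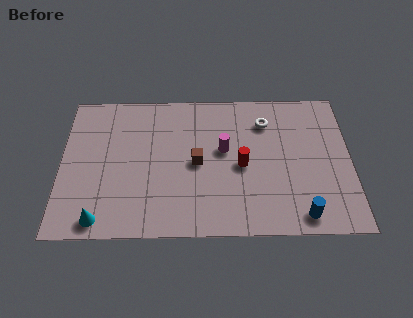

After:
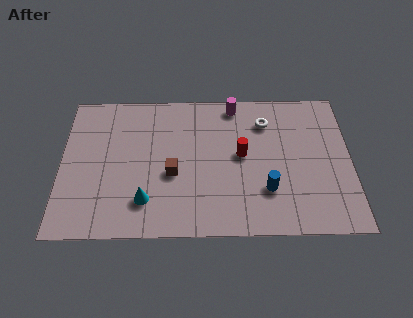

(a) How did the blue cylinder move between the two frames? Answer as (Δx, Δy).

(-1.5, 1.4)

The blue cylinder was at about (10.7, 1.0) and moved to about (9.2, 2.4).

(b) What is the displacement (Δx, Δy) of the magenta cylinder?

(0.5, 2.6)

The magenta cylinder was at about (7.3, 4.7) and moved to about (7.8, 7.3).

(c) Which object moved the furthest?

the magenta cylinder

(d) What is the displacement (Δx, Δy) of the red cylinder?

(0.0, 0.6)

The red cylinder was at about (8.1, 3.8) and moved to about (8.1, 4.4).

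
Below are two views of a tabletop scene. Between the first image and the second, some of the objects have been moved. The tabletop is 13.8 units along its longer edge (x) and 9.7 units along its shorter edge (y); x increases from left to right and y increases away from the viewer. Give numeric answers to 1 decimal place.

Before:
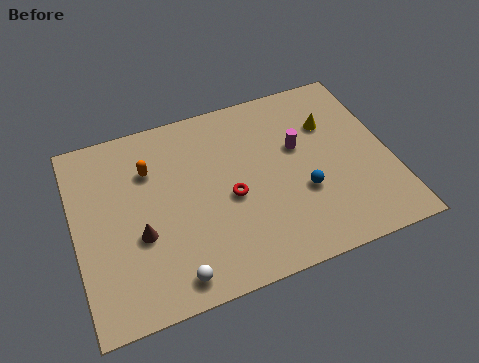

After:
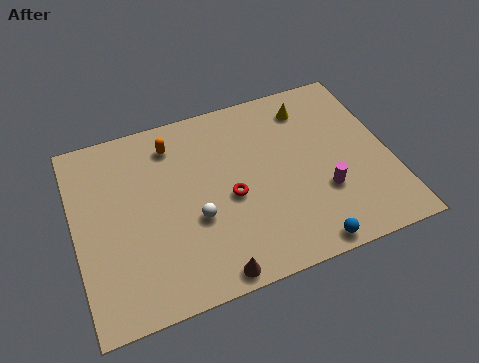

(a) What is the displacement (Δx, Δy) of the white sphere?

(1.2, 2.5)

From the two frames, the white sphere sits at roughly (3.9, 1.2) before and (5.1, 3.7) after.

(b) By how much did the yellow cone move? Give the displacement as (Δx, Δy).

(-0.8, 1.2)

The yellow cone started near (11.4, 6.7) and ended near (10.6, 7.9).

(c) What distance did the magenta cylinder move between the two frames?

2.8

The magenta cylinder moved from about (9.9, 5.9) to (10.7, 3.2), a distance of √(0.8² + 2.7²) ≈ 2.8.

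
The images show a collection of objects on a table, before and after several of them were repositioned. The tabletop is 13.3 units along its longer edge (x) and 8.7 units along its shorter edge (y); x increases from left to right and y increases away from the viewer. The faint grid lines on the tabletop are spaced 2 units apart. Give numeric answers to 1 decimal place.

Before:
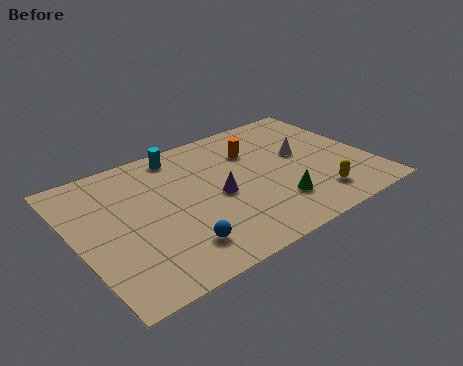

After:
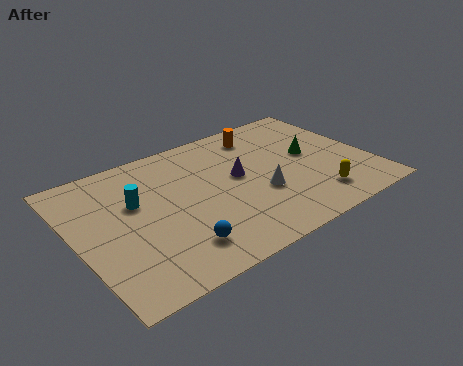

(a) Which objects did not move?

the yellow capsule and the blue sphere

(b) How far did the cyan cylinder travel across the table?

3.3

From (5.2, 7.6) to (2.8, 5.4), the cyan cylinder covered √(2.4² + 2.2²) ≈ 3.3 units.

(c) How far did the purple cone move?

1.4

The purple cone moved from about (6.3, 4.0) to (7.4, 4.8), a distance of √(1.1² + 0.8²) ≈ 1.4.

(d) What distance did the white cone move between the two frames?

2.9

The white cone moved from about (10.4, 4.9) to (8.1, 3.2), a distance of √(2.3² + 1.7²) ≈ 2.9.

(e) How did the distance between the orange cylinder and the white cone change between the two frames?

+1.7

Before: roughly 2.4 units apart; after: 4.1. That's 1.7 units further apart.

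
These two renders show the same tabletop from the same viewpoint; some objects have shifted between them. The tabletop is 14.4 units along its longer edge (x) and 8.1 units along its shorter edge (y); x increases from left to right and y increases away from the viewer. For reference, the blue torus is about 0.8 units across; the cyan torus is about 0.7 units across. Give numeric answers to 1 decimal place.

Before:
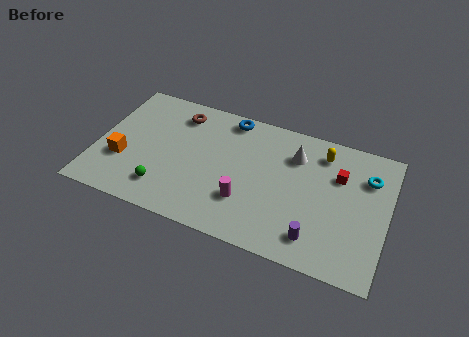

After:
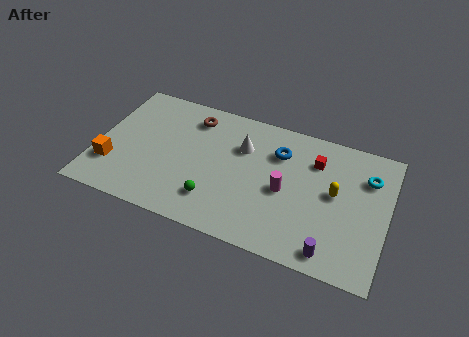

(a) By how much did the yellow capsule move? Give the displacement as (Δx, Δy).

(0.8, -2.2)

From the two frames, the yellow capsule sits at roughly (11.0, 6.6) before and (11.8, 4.4) after.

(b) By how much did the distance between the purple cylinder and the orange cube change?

+1.3

Before: roughly 9.8 units apart; after: 11.1. That's 1.3 units further apart.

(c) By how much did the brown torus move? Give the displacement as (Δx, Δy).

(0.7, 0.0)

The brown torus was at about (3.8, 6.6) and moved to about (4.5, 6.6).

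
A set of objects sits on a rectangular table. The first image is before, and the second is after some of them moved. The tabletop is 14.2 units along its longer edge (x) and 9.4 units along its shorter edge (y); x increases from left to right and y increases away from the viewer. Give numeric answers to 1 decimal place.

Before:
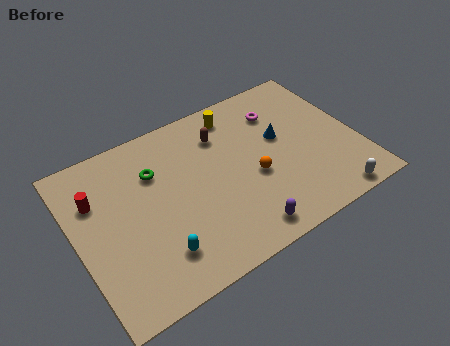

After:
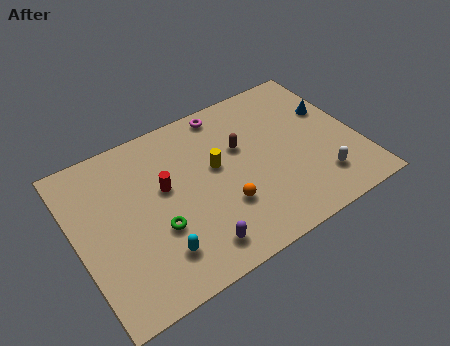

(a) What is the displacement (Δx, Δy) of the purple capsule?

(-2.3, 0.3)

The purple capsule started near (7.7, 1.2) and ended near (5.4, 1.5).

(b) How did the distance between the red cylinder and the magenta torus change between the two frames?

-4.9

The distance was about 9.5 in the first image and 4.6 in the second, so they moved 4.9 units closer together.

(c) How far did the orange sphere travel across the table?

1.9

The orange sphere was near (8.8, 3.9) before and (7.1, 3.0) after, so it travelled √(1.7² + 0.9²) ≈ 1.9 units.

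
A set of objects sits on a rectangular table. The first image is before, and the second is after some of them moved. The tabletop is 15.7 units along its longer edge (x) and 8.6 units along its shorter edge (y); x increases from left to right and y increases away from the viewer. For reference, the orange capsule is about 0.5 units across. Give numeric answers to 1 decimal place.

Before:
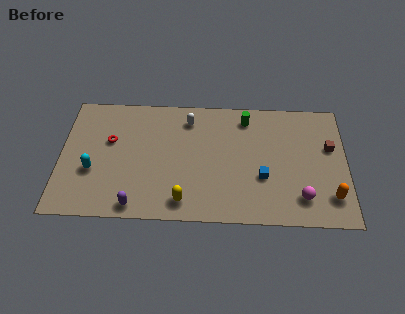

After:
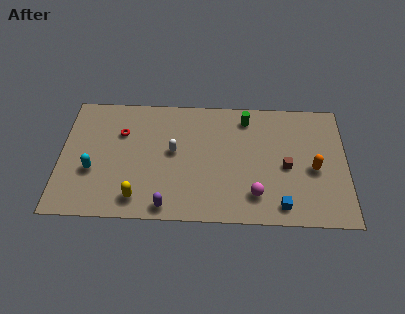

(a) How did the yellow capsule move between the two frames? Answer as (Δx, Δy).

(-2.5, 0.1)

The yellow capsule started near (6.8, 1.3) and ended near (4.3, 1.4).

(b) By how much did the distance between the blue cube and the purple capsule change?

-1.0

Before: roughly 7.2 units apart; after: 6.2. That's 1.0 units closer together.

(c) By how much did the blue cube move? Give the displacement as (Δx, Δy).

(1.0, -1.9)

The blue cube was at about (11.1, 3.1) and moved to about (12.1, 1.2).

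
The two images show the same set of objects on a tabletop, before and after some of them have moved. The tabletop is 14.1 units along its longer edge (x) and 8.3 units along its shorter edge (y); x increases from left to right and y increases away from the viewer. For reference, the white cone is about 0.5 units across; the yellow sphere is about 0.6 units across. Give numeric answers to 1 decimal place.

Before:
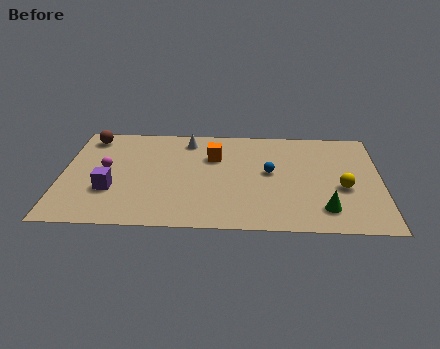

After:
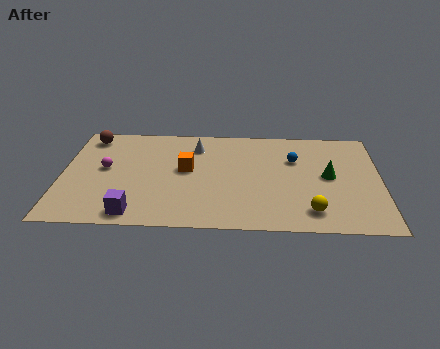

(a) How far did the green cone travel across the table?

2.6

From (11.6, 1.7) to (11.8, 4.3), the green cone covered √(0.2² + 2.6²) ≈ 2.6 units.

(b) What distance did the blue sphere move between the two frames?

1.6

The blue sphere moved from about (9.2, 4.5) to (10.3, 5.6), a distance of √(1.1² + 1.1²) ≈ 1.6.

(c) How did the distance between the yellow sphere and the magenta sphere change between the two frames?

-1.0

They were about 10.6 units apart before and 9.6 after — 1.0 units closer together.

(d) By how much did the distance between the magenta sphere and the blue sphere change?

+1.2

Before: roughly 7.3 units apart; after: 8.5. That's 1.2 units further apart.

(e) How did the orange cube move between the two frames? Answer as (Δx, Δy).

(-1.2, -1.1)

The orange cube started near (6.7, 5.7) and ended near (5.5, 4.6).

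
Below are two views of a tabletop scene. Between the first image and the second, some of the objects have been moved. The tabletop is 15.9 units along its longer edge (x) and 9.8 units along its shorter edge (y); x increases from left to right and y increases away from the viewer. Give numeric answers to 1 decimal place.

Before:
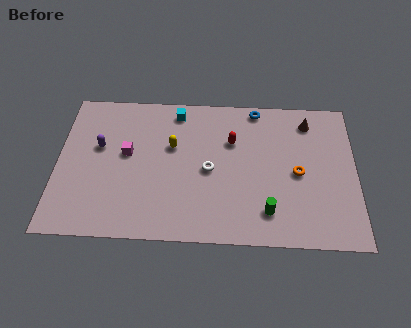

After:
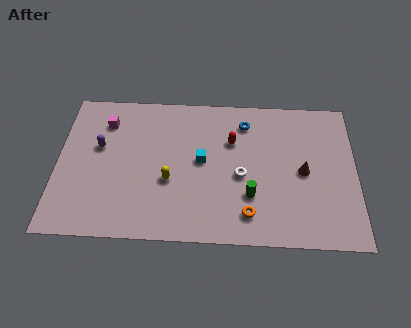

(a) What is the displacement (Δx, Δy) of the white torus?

(1.7, -0.3)

The white torus was at about (8.1, 4.6) and moved to about (9.8, 4.3).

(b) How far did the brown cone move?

3.4

The brown cone moved from about (13.4, 8.1) to (13.1, 4.7), a distance of √(0.3² + 3.4²) ≈ 3.4.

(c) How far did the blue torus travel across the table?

1.2

The blue torus moved from about (10.6, 8.9) to (10.0, 7.9), a distance of √(0.6² + 1.0²) ≈ 1.2.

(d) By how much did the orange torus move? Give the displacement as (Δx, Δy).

(-2.6, -2.8)

The orange torus was at about (12.8, 4.6) and moved to about (10.2, 1.8).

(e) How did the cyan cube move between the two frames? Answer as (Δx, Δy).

(1.4, -3.3)

From the two frames, the cyan cube sits at roughly (6.3, 8.5) before and (7.7, 5.2) after.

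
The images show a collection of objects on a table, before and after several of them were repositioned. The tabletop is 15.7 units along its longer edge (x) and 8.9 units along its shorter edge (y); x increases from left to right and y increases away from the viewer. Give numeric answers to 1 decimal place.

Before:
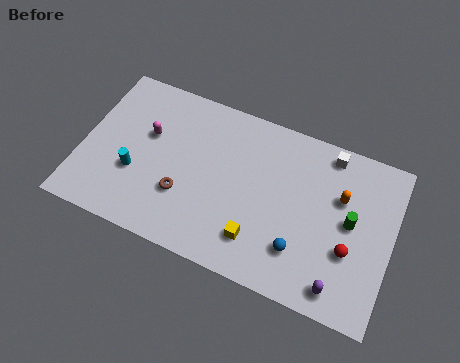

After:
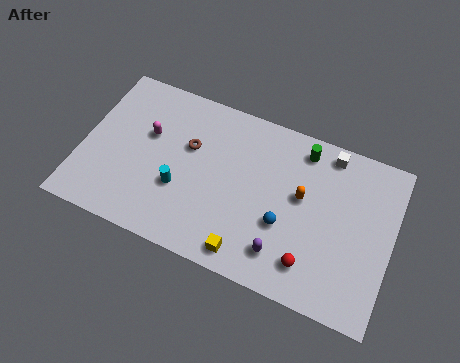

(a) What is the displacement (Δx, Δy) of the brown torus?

(0.0, 2.7)

From the two frames, the brown torus sits at roughly (5.3, 2.9) before and (5.3, 5.6) after.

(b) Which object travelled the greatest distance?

the green cylinder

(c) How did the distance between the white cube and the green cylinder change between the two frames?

-2.2

Before: roughly 3.5 units apart; after: 1.3. That's 2.2 units closer together.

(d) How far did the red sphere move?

2.3

The red sphere moved from about (13.7, 3.2) to (11.9, 1.8), a distance of √(1.8² + 1.4²) ≈ 2.3.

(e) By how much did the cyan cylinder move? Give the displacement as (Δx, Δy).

(2.3, 0.0)

The cyan cylinder started near (2.8, 3.2) and ended near (5.1, 3.2).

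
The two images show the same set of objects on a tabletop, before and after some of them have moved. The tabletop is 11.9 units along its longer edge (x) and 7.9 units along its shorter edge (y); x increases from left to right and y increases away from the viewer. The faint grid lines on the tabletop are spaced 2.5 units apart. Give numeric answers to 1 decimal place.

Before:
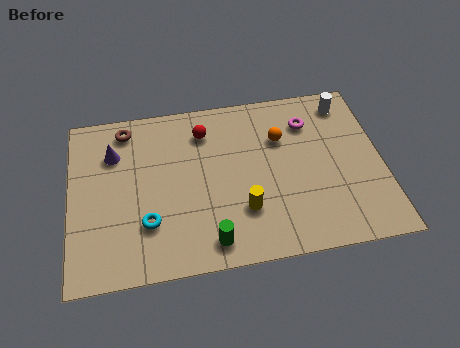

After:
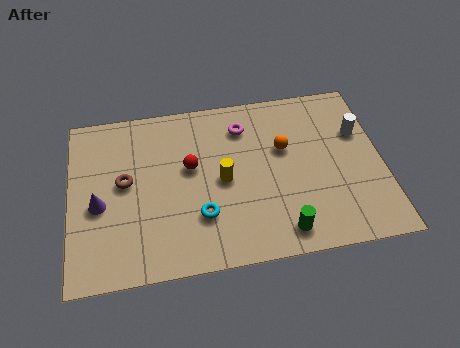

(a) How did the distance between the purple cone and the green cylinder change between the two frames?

+1.4

The distance was about 5.8 in the first image and 7.2 in the second, so they moved 1.4 units further apart.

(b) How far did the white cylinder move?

1.6

From (10.7, 6.7) to (11.1, 5.2), the white cylinder covered √(0.4² + 1.5²) ≈ 1.6 units.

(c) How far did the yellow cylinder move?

1.7

From (6.5, 2.3) to (5.8, 3.8), the yellow cylinder covered √(0.7² + 1.5²) ≈ 1.7 units.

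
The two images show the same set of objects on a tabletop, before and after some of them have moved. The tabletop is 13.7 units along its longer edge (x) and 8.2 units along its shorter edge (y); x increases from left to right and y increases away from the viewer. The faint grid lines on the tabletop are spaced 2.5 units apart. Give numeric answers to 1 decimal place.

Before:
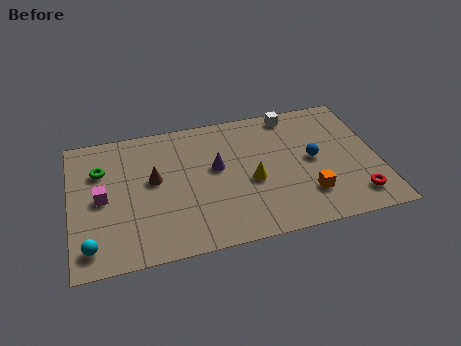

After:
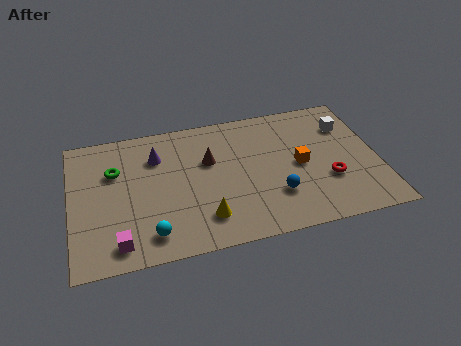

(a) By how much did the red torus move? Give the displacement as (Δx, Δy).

(-1.1, 1.3)

The red torus was at about (12.5, 1.5) and moved to about (11.4, 2.8).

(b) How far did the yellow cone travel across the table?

2.8

From (8.0, 3.5) to (5.8, 1.8), the yellow cone covered √(2.2² + 1.7²) ≈ 2.8 units.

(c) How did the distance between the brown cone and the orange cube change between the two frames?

-3.0

Before: roughly 7.2 units apart; after: 4.2. That's 3.0 units closer together.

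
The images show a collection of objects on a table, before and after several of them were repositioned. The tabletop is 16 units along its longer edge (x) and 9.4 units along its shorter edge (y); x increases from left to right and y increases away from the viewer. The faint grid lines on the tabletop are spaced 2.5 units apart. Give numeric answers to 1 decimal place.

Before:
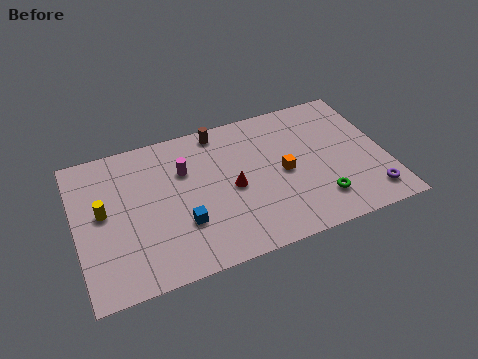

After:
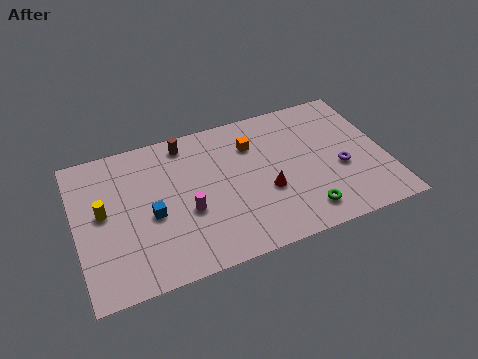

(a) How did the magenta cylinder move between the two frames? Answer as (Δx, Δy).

(-0.1, -2.7)

The magenta cylinder was at about (5.7, 6.4) and moved to about (5.6, 3.7).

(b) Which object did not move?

the yellow cylinder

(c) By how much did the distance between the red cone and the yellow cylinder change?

+1.8

The distance was about 6.6 in the first image and 8.4 in the second, so they moved 1.8 units further apart.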